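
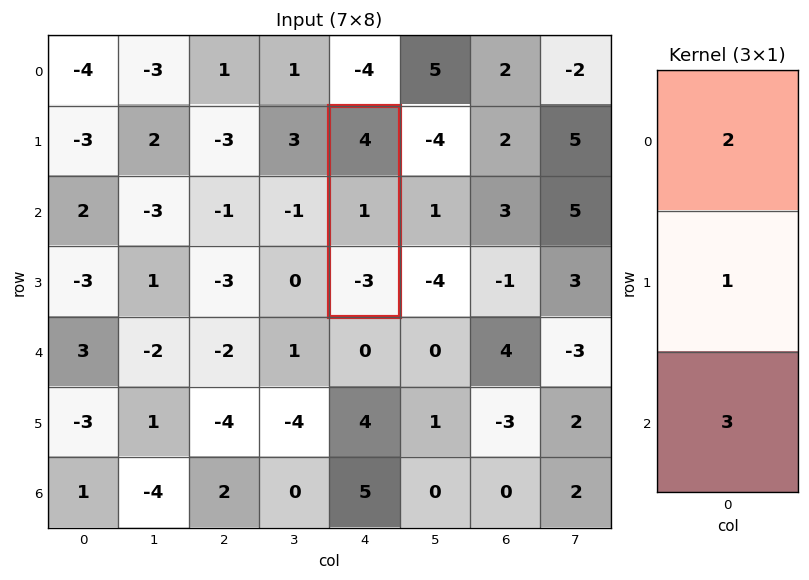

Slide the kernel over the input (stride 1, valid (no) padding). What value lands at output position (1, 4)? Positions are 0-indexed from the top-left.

The receptive field on the input at this output position is [4 / 1 / -3]. Elementwise product with the kernel and sum: 4·2 + 1·1 + -3·3.

0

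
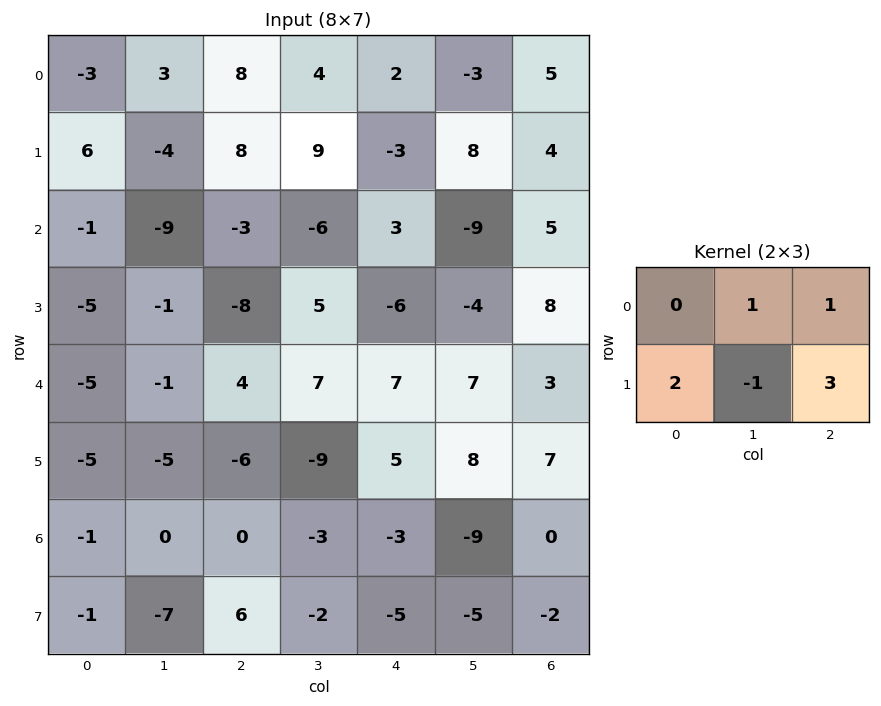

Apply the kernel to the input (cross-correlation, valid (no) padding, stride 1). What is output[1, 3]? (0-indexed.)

The receptive field on the input at this output position is [9 -3 8 / -6 3 -9]. Elementwise product with the kernel and sum: -3·1 + 8·1 + -6·2 + 3·-1 + -9·3.

-37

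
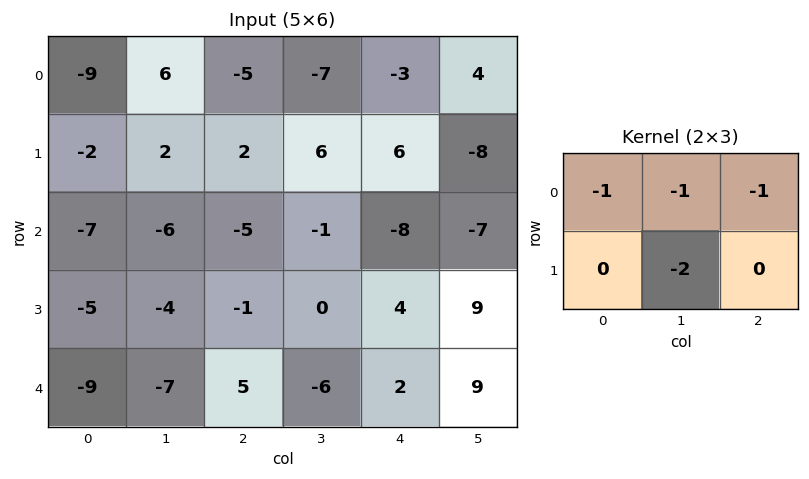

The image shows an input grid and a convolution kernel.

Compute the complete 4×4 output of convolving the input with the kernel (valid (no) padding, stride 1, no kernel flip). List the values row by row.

Output[0,0]: The receptive field on the input at this output position is [-9 6 -5 / -2 2 2]. Elementwise product with the kernel and sum: -9·-1 + 6·-1 + -5·-1 + 2·-2.
Output[0,1]: The receptive field on the input at this output position is [6 -5 -7 / 2 2 6]. Elementwise product with the kernel and sum: 6·-1 + -5·-1 + -7·-1 + 2·-2.

4 2 3 -6
10 0 -12 12
26 14 14 8
24 -5 9 -17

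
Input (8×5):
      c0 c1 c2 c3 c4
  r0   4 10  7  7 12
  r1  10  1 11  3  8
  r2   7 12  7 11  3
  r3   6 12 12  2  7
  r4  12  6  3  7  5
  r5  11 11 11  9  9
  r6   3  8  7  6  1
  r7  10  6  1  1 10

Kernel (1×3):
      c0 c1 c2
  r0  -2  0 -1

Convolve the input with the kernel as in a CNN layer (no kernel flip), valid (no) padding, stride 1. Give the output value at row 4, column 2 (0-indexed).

-11

The receptive field on the input at this output position is [3 7 5]. Elementwise product with the kernel and sum: 3·-2 + 5·-1.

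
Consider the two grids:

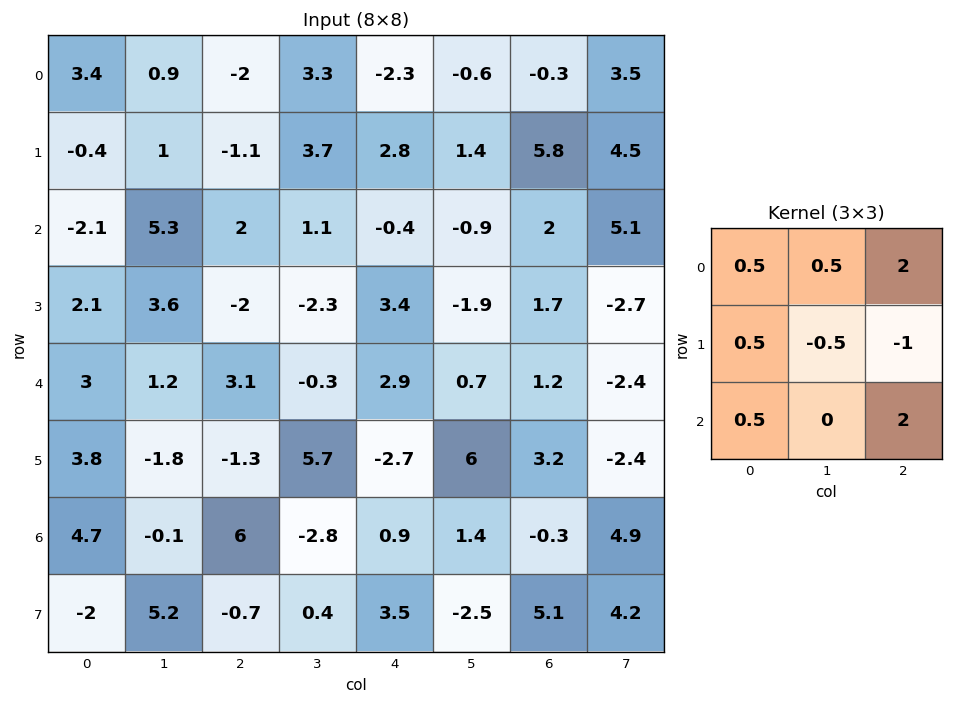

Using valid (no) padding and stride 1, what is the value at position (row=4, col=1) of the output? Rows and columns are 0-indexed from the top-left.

The receptive field on the input at this output position is [1.2 3.1 -0.3 / -1.8 -1.3 5.7 / -0.1 6 -2.8]. Elementwise product with the kernel and sum: 1.2·0.5 + 3.1·0.5 + -0.3·2 + -1.8·0.5 + -1.3·-0.5 + 5.7·-1 + -0.1·0.5 + -2.8·2.

-10.05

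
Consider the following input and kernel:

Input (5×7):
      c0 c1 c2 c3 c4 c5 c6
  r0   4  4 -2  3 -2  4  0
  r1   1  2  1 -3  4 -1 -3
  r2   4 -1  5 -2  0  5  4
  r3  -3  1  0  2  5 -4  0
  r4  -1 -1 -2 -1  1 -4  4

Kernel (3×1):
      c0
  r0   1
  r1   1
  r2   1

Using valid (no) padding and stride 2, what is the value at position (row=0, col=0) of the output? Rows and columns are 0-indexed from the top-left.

9

The receptive field on the input at this output position is [4 / 1 / 4]. Elementwise product with the kernel and sum: 4·1 + 1·1 + 4·1.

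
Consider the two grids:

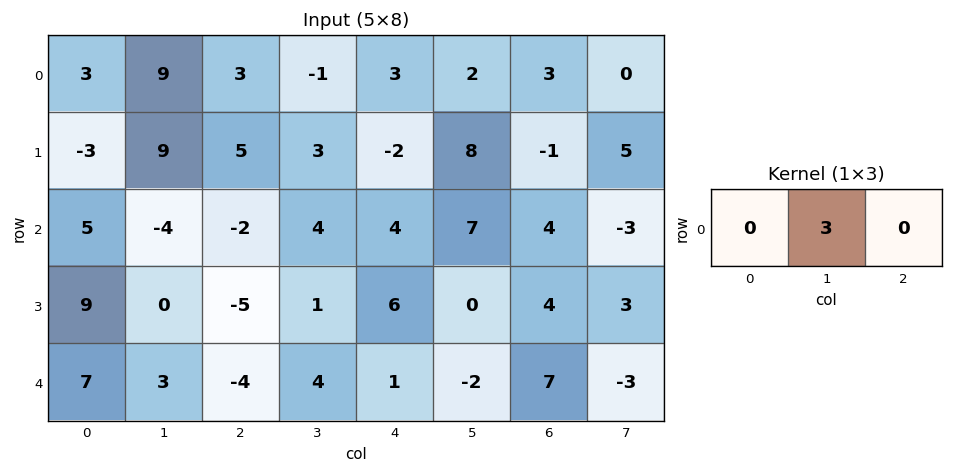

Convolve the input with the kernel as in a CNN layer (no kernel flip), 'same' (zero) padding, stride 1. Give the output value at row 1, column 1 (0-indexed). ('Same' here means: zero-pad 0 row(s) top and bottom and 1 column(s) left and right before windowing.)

The receptive field on the zero-padded input at this output position is [-3 9 5]. Elementwise product with the kernel and sum: 9·3.

27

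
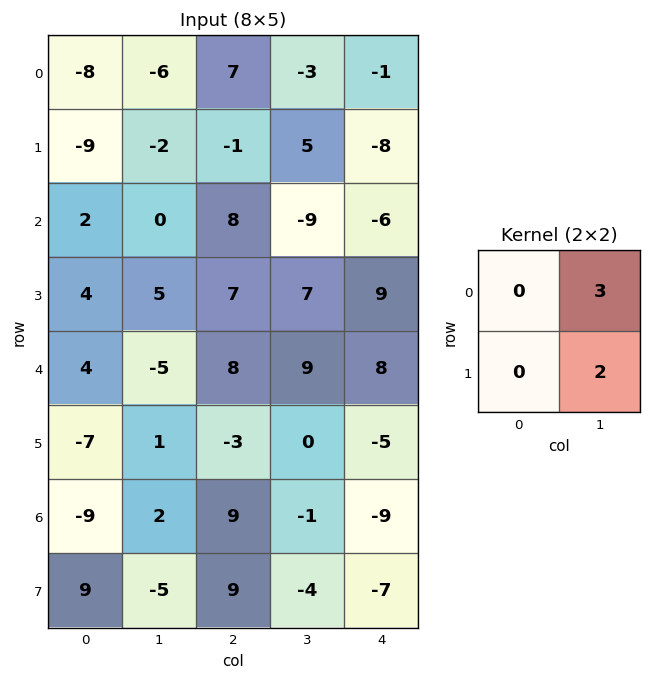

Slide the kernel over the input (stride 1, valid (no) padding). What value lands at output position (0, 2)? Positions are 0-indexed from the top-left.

The receptive field on the input at this output position is [7 -3 / -1 5]. Elementwise product with the kernel and sum: -3·3 + 5·2.

1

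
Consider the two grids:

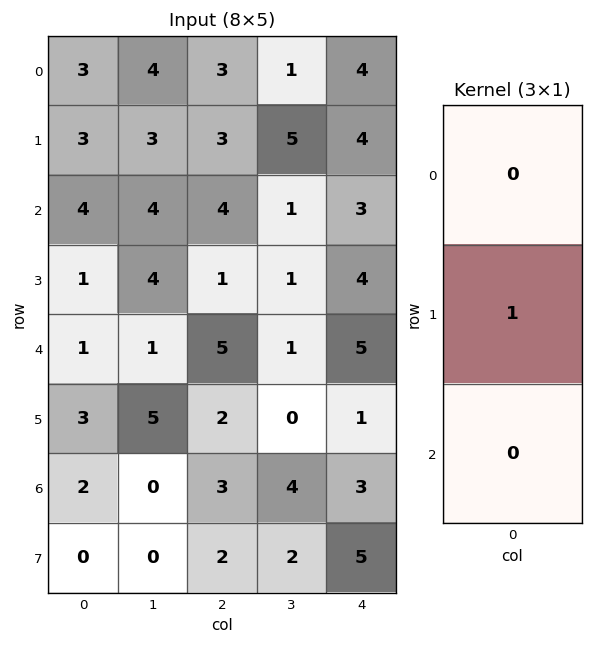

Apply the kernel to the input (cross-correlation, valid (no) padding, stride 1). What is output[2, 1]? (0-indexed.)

The receptive field on the input at this output position is [4 / 4 / 1]. Elementwise product with the kernel and sum: 4·1.

4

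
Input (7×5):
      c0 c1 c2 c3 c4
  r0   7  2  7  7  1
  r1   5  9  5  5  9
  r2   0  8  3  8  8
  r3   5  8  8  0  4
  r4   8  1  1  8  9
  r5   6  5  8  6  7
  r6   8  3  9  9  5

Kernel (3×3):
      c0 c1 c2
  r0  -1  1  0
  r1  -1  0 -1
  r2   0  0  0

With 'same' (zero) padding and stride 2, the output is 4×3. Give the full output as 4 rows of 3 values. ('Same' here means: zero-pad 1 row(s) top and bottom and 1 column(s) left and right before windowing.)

Output[0,0]: The receptive field on the zero-padded input at this output position is [0 0 0 / 0 7 2 / 0 5 9]. Elementwise product with the kernel and sum: 0·-1 + 0·1 + 0·-1 + 2·-1.
Output[0,1]: The receptive field on the zero-padded input at this output position is [0 0 0 / 2 7 7 / 9 5 5]. Elementwise product with the kernel and sum: 0·-1 + 0·1 + 2·-1 + 7·-1.

-2 -9 -7
-3 -20 -4
4 -9 -4
3 -9 -8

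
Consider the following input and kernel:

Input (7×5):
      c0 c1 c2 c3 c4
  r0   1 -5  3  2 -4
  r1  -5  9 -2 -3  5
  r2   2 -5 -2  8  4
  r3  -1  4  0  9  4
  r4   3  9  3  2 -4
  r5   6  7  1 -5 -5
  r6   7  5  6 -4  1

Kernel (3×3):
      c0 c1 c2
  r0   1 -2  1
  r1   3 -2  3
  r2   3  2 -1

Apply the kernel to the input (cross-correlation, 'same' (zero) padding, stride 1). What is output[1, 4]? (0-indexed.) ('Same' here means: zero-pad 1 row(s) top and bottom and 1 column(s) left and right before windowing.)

The receptive field on the zero-padded input at this output position is [2 -4 0 / -3 5 0 / 8 4 0]. Elementwise product with the kernel and sum: 2·1 + -4·-2 + 0·1 + -3·3 + 5·-2 + 0·3 + 8·3 + 4·2 + 0·-1.

23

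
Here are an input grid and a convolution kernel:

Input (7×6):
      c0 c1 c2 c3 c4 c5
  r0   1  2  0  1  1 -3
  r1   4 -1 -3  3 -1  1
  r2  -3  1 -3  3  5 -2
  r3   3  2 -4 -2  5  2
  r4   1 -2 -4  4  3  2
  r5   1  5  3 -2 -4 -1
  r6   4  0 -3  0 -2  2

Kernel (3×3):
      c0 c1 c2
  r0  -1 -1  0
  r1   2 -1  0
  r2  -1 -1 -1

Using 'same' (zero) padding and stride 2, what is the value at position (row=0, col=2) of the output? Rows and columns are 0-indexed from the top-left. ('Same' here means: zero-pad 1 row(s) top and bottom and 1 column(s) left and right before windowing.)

The receptive field on the zero-padded input at this output position is [0 0 0 / 1 1 -3 / 3 -1 1]. Elementwise product with the kernel and sum: 0·-1 + 0·-1 + 1·2 + 1·-1 + 3·-1 + -1·-1 + 1·-1.

-2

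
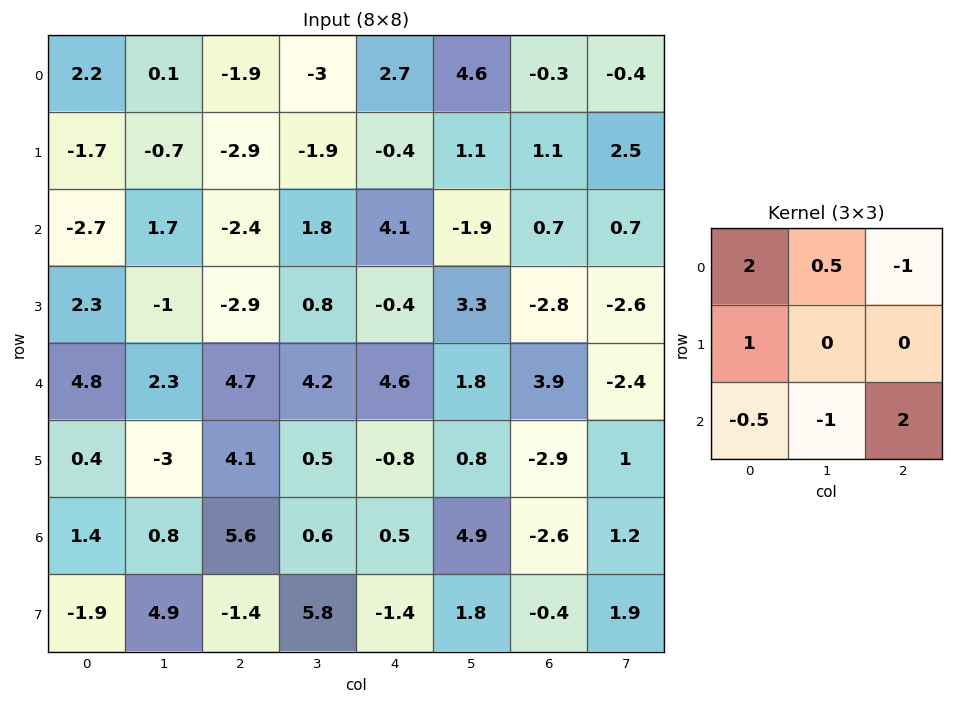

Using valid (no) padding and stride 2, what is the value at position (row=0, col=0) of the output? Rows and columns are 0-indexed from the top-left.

-0.5

The receptive field on the input at this output position is [2.2 0.1 -1.9 / -1.7 -0.7 -2.9 / -2.7 1.7 -2.4]. Elementwise product with the kernel and sum: 2.2·2 + 0.1·0.5 + -1.9·-1 + -1.7·1 + -2.7·-0.5 + 1.7·-1 + -2.4·2.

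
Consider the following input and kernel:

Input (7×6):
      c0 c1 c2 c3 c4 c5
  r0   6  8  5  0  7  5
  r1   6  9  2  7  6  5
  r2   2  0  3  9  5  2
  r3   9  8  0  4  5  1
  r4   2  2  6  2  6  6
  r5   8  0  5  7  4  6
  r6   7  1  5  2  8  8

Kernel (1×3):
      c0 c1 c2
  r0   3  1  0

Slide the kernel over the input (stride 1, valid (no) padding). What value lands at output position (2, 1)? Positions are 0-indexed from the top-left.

3

The receptive field on the input at this output position is [0 3 9]. Elementwise product with the kernel and sum: 0·3 + 3·1.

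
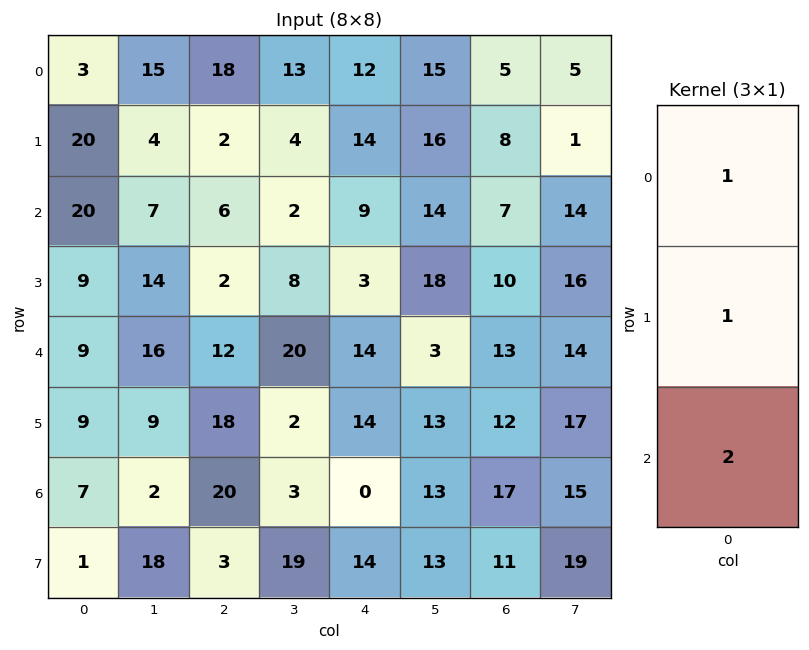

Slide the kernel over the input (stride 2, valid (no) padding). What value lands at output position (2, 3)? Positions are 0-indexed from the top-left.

The receptive field on the input at this output position is [13 / 12 / 17]. Elementwise product with the kernel and sum: 13·1 + 12·1 + 17·2.

59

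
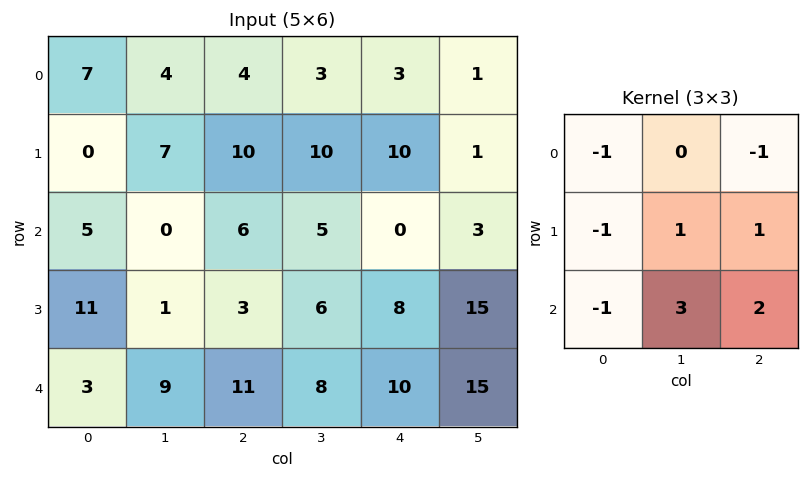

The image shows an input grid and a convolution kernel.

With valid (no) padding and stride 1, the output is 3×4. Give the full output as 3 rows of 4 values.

13 34 12 -2
-11 14 10 35
28 43 38 61

Output[0,0]: The receptive field on the input at this output position is [7 4 4 / 0 7 10 / 5 0 6]. Elementwise product with the kernel and sum: 7·-1 + 4·-1 + 0·-1 + 7·1 + 10·1 + 5·-1 + 0·3 + 6·2.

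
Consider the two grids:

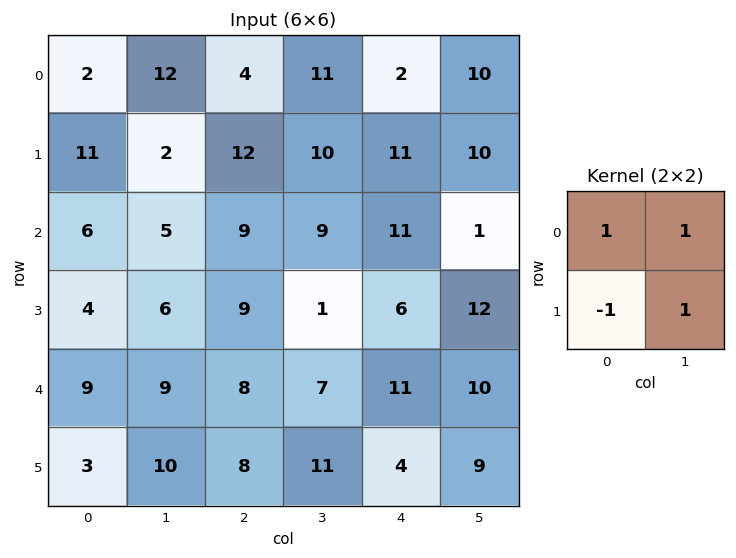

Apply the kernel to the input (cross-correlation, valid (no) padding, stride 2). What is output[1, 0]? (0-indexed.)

13

The receptive field on the input at this output position is [6 5 / 4 6]. Elementwise product with the kernel and sum: 6·1 + 5·1 + 4·-1 + 6·1.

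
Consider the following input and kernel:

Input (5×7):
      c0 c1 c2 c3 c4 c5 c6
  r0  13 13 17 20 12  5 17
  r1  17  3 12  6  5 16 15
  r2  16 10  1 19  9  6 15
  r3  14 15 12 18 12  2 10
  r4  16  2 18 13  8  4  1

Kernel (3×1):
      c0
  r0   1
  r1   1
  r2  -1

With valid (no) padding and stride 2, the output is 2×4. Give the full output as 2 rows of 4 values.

Output[0,0]: The receptive field on the input at this output position is [13 / 17 / 16]. Elementwise product with the kernel and sum: 13·1 + 17·1 + 16·-1.
Output[0,1]: The receptive field on the input at this output position is [17 / 12 / 1]. Elementwise product with the kernel and sum: 17·1 + 12·1 + 1·-1.

14 28 8 17
14 -5 13 24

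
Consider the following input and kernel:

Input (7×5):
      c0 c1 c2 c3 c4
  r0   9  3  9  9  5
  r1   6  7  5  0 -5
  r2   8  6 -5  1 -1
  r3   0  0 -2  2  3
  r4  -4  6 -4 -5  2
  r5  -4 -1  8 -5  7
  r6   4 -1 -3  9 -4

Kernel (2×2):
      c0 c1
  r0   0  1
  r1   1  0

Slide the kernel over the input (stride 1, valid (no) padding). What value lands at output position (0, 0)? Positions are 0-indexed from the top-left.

The receptive field on the input at this output position is [9 3 / 6 7]. Elementwise product with the kernel and sum: 3·1 + 6·1.

9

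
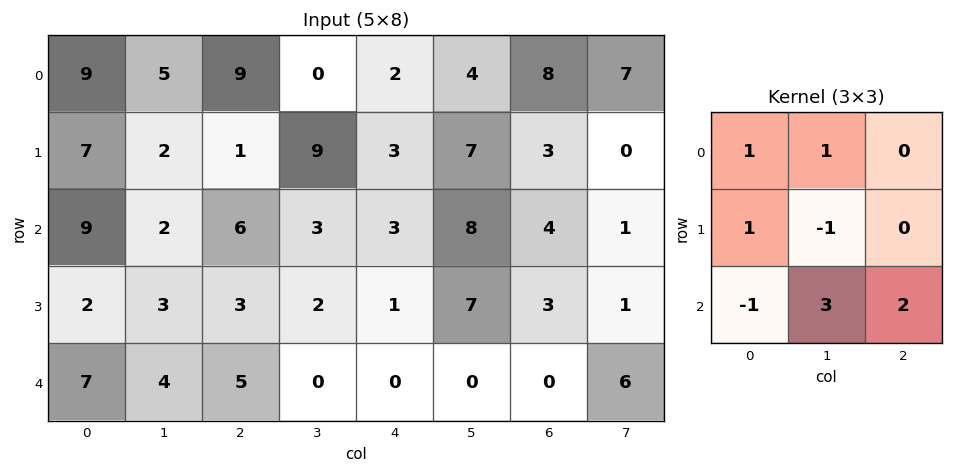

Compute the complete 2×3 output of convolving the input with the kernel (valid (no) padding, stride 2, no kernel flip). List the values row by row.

Output[0,0]: The receptive field on the input at this output position is [9 5 9 / 7 2 1 / 9 2 6]. Elementwise product with the kernel and sum: 9·1 + 5·1 + 7·1 + 2·-1 + 9·-1 + 2·3 + 6·2.
Output[0,1]: The receptive field on the input at this output position is [9 0 2 / 1 9 3 / 6 3 3]. Elementwise product with the kernel and sum: 9·1 + 0·1 + 1·1 + 9·-1 + 6·-1 + 3·3 + 3·2.

28 10 31
25 5 5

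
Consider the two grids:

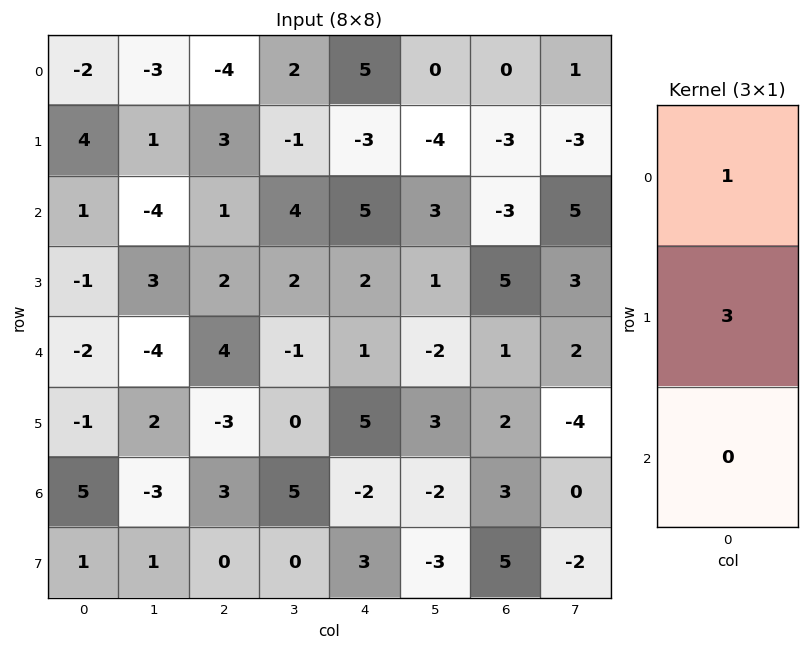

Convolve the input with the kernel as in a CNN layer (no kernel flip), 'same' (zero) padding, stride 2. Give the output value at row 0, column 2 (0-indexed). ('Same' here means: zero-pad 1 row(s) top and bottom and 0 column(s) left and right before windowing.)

The receptive field on the zero-padded input at this output position is [0 / 5 / -3]. Elementwise product with the kernel and sum: 0·1 + 5·3.

15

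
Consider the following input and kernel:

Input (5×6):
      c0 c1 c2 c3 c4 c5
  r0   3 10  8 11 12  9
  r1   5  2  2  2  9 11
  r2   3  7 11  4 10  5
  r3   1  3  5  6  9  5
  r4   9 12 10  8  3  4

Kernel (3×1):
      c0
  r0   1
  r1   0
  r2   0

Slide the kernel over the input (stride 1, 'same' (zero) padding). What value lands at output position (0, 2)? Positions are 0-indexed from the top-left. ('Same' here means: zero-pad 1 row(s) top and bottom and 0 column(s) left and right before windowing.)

The receptive field on the zero-padded input at this output position is [0 / 8 / 2]. Elementwise product with the kernel and sum: 0·1.

0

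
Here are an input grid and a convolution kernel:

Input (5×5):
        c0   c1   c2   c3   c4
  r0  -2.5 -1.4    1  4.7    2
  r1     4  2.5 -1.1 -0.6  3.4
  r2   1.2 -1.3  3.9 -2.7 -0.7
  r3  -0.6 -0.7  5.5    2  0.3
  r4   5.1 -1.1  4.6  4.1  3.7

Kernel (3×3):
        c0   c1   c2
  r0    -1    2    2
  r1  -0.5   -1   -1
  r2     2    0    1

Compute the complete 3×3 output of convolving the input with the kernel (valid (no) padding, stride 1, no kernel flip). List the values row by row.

Output[0,0]: The receptive field on the input at this output position is [-2.5 -1.4 1 / 4 2.5 -1.1 / 1.2 -1.3 3.9]. Elementwise product with the kernel and sum: -2.5·-1 + -1.4·2 + 1·2 + 4·-0.5 + 2.5·-1 + -1.1·-1 + 1.2·2 + 3.9·1.
Output[0,1]: The receptive field on the input at this output position is [-1.4 1 4.7 / 2.5 -1.1 -0.6 / -1.3 3.9 -2.7]. Elementwise product with the kernel and sum: -1.4·-1 + 1·2 + 4.7·2 + 2.5·-0.5 + -1.1·-1 + -0.6·-1 + -1.3·2 + -2.7·1.

4.6 7.95 17.25
-0.1 -5.85 19.45
14.3 -1.55 -2.85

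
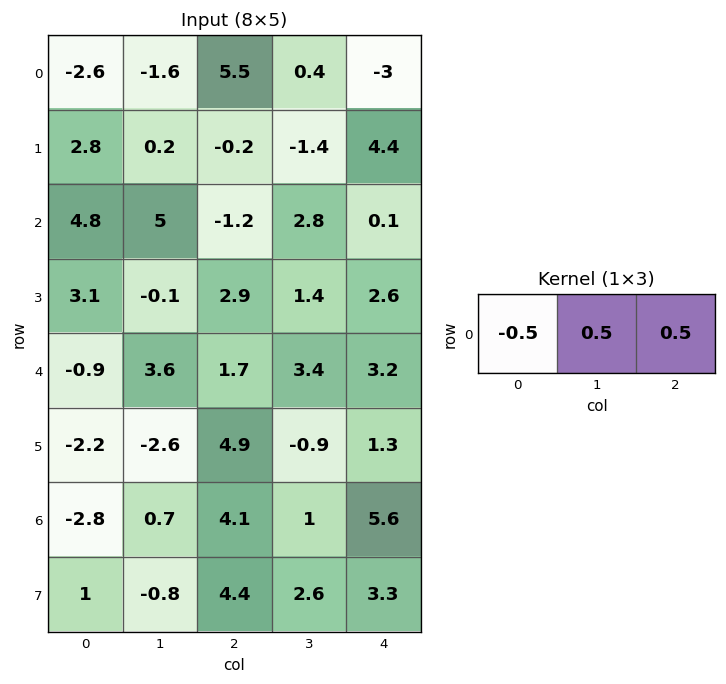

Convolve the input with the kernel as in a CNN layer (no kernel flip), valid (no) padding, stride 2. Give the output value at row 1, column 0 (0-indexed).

-0.5

The receptive field on the input at this output position is [4.8 5 -1.2]. Elementwise product with the kernel and sum: 4.8·-0.5 + 5·0.5 + -1.2·0.5.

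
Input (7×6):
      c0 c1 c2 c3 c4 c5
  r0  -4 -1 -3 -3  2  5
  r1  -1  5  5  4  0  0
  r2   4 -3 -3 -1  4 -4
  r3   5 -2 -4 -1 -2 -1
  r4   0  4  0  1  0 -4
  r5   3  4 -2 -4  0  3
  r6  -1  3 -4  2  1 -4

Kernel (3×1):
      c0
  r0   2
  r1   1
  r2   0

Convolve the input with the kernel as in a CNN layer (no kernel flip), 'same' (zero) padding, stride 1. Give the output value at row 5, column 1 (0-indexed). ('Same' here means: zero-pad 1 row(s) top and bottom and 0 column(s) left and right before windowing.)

The receptive field on the zero-padded input at this output position is [4 / 4 / 3]. Elementwise product with the kernel and sum: 4·2 + 4·1.

12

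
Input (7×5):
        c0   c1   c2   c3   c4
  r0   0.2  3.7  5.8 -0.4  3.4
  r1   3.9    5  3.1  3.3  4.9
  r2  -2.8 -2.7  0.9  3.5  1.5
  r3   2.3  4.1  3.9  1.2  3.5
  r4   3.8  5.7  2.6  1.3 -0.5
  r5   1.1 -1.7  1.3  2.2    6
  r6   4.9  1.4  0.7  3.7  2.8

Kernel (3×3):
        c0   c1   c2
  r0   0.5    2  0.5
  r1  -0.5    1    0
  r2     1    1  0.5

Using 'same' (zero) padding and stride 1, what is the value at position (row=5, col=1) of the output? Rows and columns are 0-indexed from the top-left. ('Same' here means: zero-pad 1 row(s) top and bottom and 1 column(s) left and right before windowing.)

The receptive field on the zero-padded input at this output position is [3.8 5.7 2.6 / 1.1 -1.7 1.3 / 4.9 1.4 0.7]. Elementwise product with the kernel and sum: 3.8·0.5 + 5.7·2 + 2.6·0.5 + 1.1·-0.5 + -1.7·1 + 4.9·1 + 1.4·1 + 0.7·0.5.

19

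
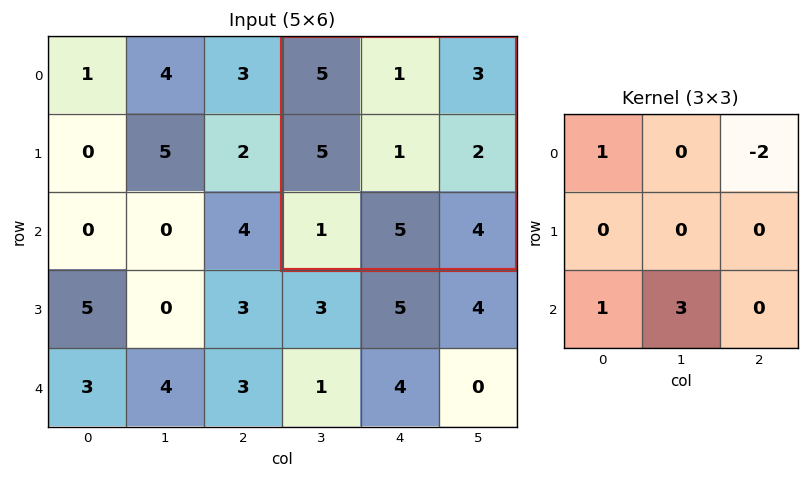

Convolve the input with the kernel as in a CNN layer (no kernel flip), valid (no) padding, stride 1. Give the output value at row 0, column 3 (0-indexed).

The receptive field on the input at this output position is [5 1 3 / 5 1 2 / 1 5 4]. Elementwise product with the kernel and sum: 5·1 + 3·-2 + 1·1 + 5·3.

15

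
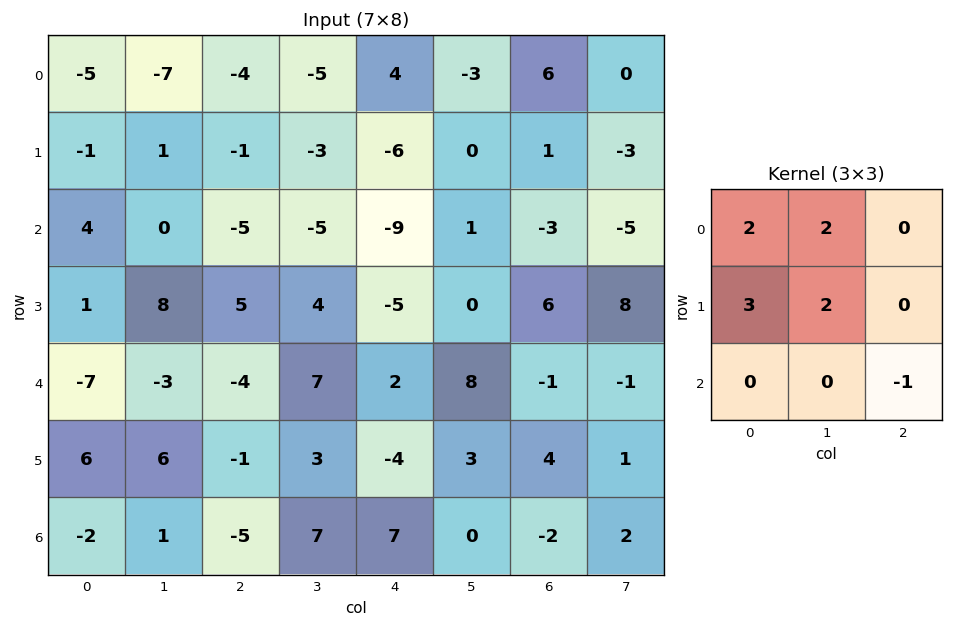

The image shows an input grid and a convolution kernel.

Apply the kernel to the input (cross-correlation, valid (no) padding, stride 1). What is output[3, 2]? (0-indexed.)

The receptive field on the input at this output position is [5 4 -5 / -4 7 2 / -1 3 -4]. Elementwise product with the kernel and sum: 5·2 + 4·2 + -4·3 + 7·2 + -4·-1.

24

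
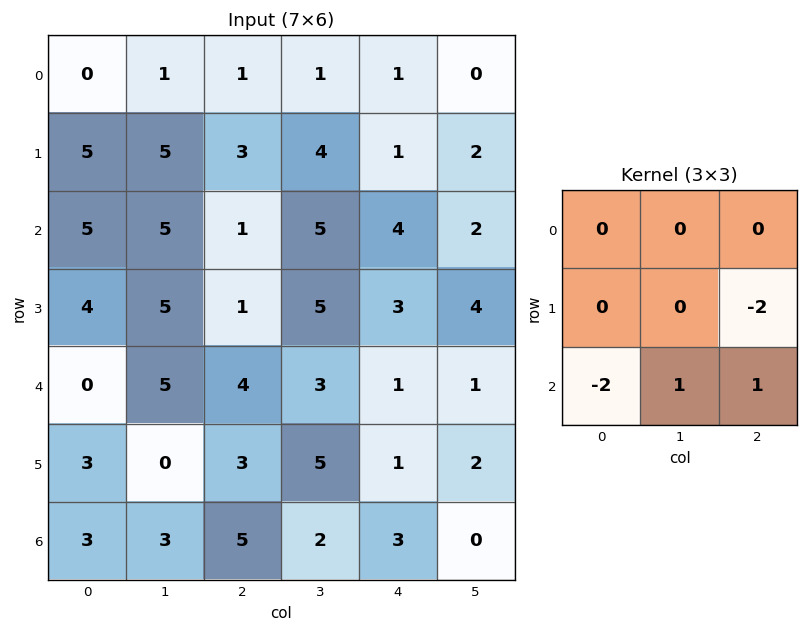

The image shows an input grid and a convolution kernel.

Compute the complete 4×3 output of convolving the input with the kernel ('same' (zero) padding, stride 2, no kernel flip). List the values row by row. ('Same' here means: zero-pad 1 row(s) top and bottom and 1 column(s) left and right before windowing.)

Output[0,0]: The receptive field on the zero-padded input at this output position is [0 0 0 / 0 0 1 / 0 5 5]. Elementwise product with the kernel and sum: 1·-2 + 0·-2 + 5·1 + 5·1.

8 -5 -5
-1 -14 -7
-7 2 -9
-6 -4 0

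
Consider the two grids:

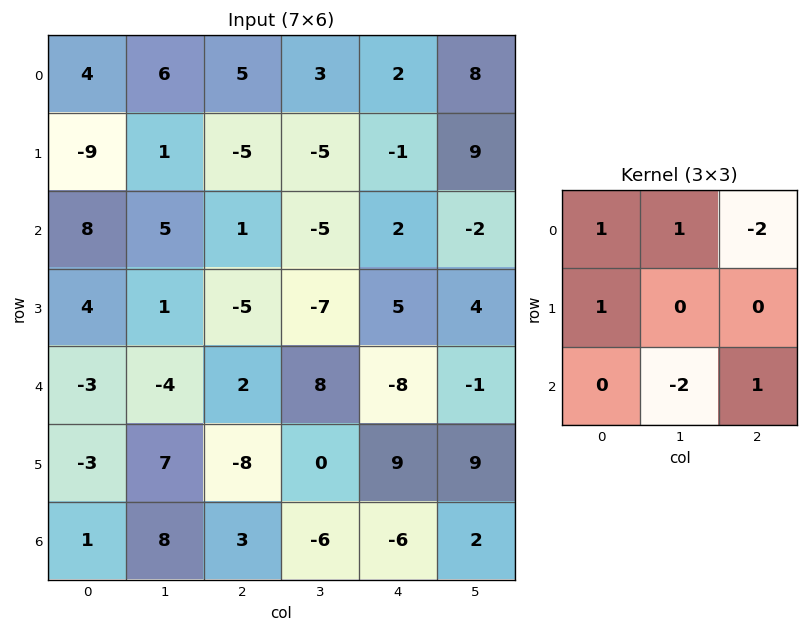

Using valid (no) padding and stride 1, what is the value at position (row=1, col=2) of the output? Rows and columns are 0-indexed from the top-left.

12

The receptive field on the input at this output position is [-5 -5 -1 / 1 -5 2 / -5 -7 5]. Elementwise product with the kernel and sum: -5·1 + -5·1 + -1·-2 + 1·1 + -7·-2 + 5·1.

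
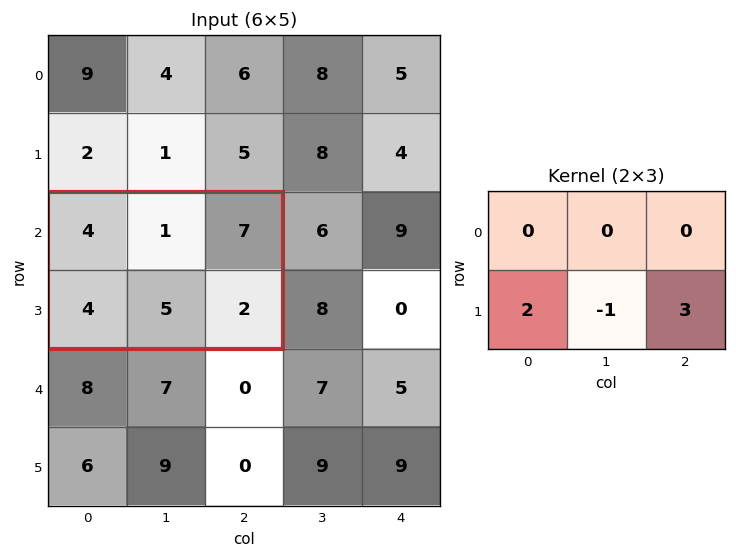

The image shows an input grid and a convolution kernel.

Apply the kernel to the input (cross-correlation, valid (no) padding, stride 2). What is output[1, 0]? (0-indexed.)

9

The receptive field on the input at this output position is [4 1 7 / 4 5 2]. Elementwise product with the kernel and sum: 4·2 + 5·-1 + 2·3.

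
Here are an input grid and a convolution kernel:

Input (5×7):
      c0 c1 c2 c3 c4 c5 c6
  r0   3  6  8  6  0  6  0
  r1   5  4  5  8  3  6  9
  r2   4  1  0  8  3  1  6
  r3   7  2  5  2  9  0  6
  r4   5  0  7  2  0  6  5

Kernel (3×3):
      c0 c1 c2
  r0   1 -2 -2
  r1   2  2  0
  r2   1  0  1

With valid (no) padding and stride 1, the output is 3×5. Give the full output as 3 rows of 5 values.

Output[0,0]: The receptive field on the input at this output position is [3 6 8 / 5 4 5 / 4 1 0]. Elementwise product with the kernel and sum: 3·1 + 6·-2 + 8·-2 + 5·2 + 4·2 + 4·1 + 0·1.

-3 5 25 25 15
9 -16 13 14 -4
32 1 -1 30 12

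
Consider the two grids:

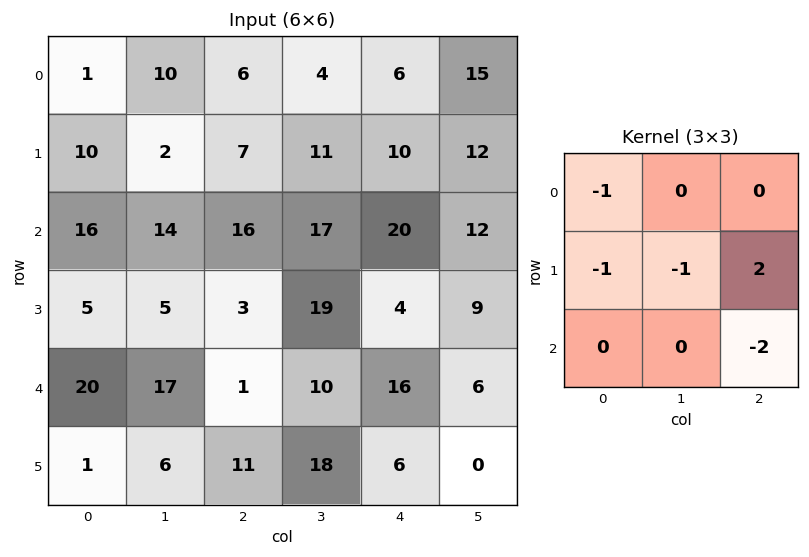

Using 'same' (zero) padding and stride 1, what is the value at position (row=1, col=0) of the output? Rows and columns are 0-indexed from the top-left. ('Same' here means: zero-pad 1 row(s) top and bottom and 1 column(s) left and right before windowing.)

-34

The receptive field on the zero-padded input at this output position is [0 1 10 / 0 10 2 / 0 16 14]. Elementwise product with the kernel and sum: 0·-1 + 0·-1 + 10·-1 + 2·2 + 14·-2.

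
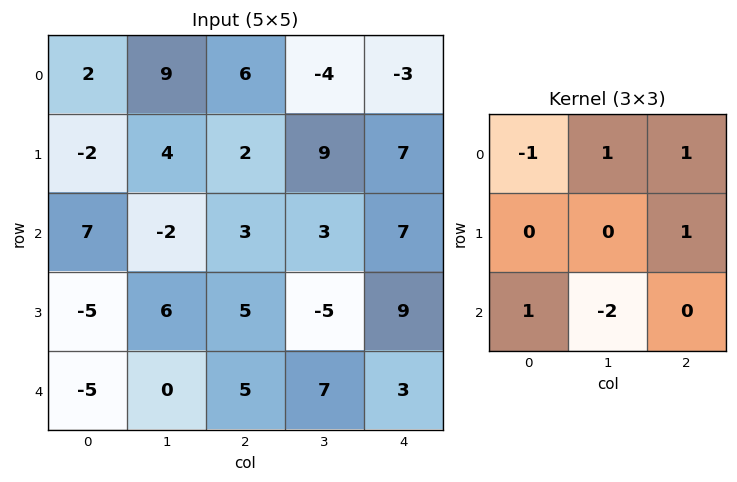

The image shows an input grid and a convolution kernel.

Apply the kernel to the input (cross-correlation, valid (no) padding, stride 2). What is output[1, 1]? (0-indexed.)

7

The receptive field on the input at this output position is [3 3 7 / 5 -5 9 / 5 7 3]. Elementwise product with the kernel and sum: 3·-1 + 3·1 + 7·1 + 9·1 + 5·1 + 7·-2.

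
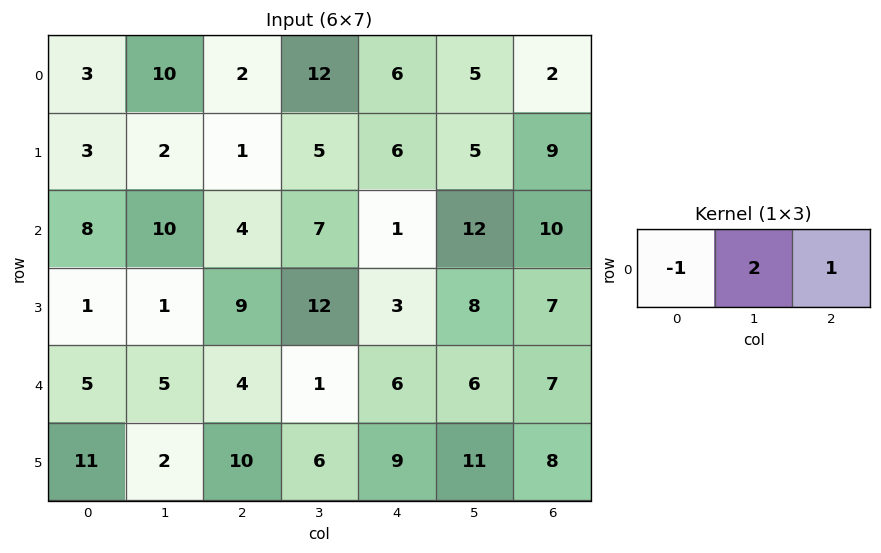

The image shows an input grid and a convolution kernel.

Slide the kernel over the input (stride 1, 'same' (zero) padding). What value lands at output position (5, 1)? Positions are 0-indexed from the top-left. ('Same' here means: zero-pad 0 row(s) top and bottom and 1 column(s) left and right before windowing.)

The receptive field on the zero-padded input at this output position is [11 2 10]. Elementwise product with the kernel and sum: 11·-1 + 2·2 + 10·1.

3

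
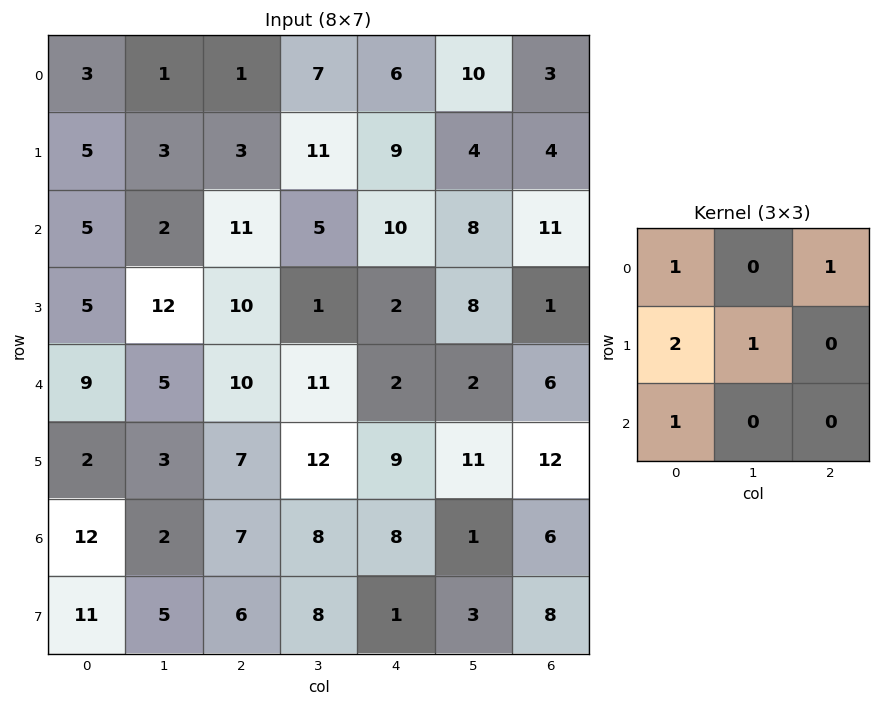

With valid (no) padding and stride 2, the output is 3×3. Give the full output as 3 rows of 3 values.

Output[0,0]: The receptive field on the input at this output position is [3 1 1 / 5 3 3 / 5 2 11]. Elementwise product with the kernel and sum: 3·1 + 1·1 + 5·2 + 3·1 + 5·1.

22 35 41
47 52 35
38 45 45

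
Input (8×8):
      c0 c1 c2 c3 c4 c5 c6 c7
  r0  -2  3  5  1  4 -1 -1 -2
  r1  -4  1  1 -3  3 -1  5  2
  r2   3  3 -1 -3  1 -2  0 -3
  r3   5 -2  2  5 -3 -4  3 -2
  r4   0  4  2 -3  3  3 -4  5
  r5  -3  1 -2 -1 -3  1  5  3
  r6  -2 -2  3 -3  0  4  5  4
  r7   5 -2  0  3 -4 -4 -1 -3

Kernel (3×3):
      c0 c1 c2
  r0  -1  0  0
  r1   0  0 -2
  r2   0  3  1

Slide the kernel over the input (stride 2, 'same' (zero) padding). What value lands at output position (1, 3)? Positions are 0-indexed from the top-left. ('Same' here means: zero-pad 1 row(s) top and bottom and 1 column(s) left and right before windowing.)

14

The receptive field on the zero-padded input at this output position is [-1 5 2 / -2 0 -3 / -4 3 -2]. Elementwise product with the kernel and sum: -1·-1 + -3·-2 + 3·3 + -2·1.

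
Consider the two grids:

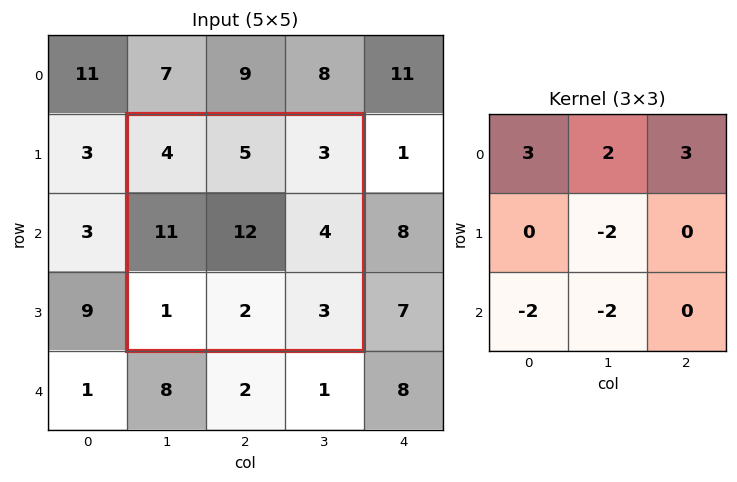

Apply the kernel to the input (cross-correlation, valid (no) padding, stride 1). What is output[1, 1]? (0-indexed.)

The receptive field on the input at this output position is [4 5 3 / 11 12 4 / 1 2 3]. Elementwise product with the kernel and sum: 4·3 + 5·2 + 3·3 + 12·-2 + 1·-2 + 2·-2.

1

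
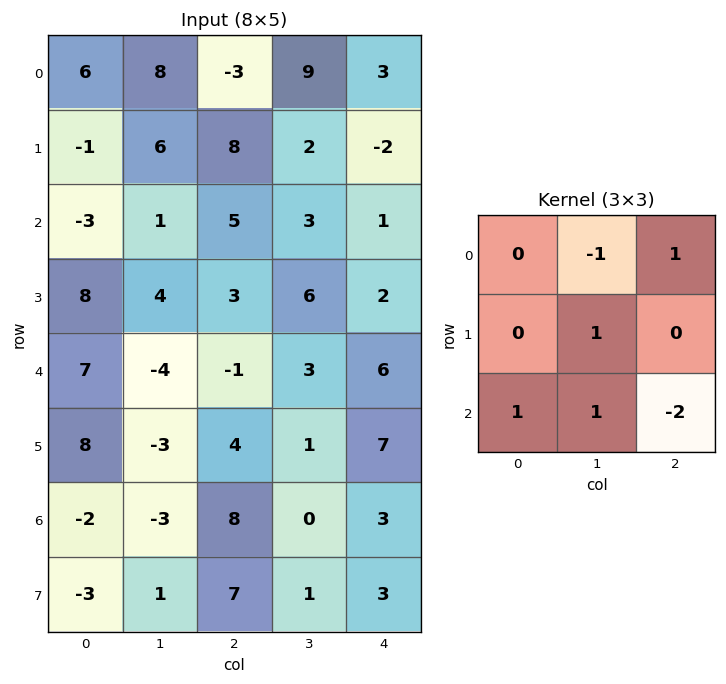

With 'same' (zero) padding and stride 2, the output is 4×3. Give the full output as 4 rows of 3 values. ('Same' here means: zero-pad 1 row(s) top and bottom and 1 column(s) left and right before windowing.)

-7 7 3
4 -6 11
17 1 12
-18 11 0

Output[0,0]: The receptive field on the zero-padded input at this output position is [0 0 0 / 0 6 8 / 0 -1 6]. Elementwise product with the kernel and sum: 0·-1 + 0·1 + 6·1 + 0·1 + -1·1 + 6·-2.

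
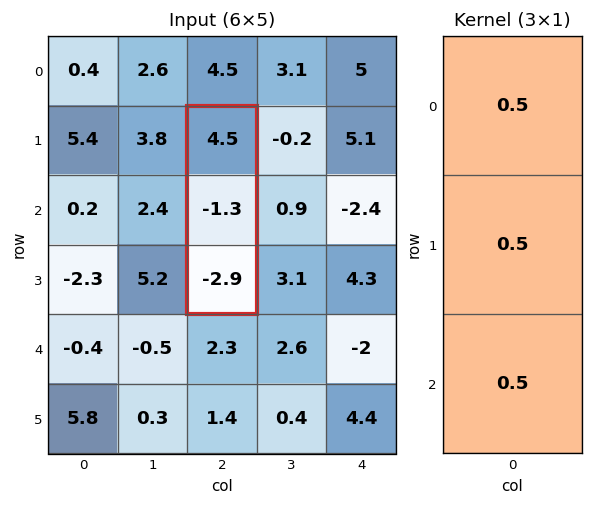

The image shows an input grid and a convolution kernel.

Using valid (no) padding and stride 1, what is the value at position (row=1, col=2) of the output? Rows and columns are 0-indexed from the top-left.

0.15

The receptive field on the input at this output position is [4.5 / -1.3 / -2.9]. Elementwise product with the kernel and sum: 4.5·0.5 + -1.3·0.5 + -2.9·0.5.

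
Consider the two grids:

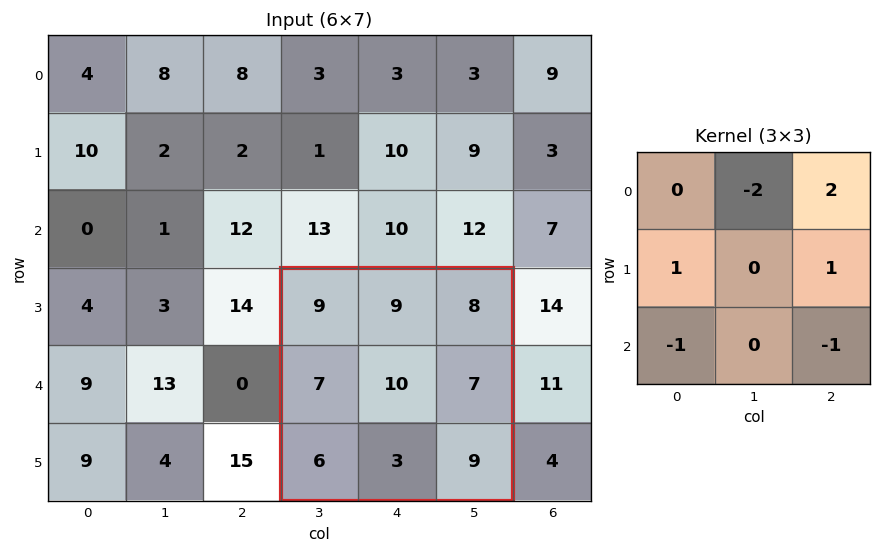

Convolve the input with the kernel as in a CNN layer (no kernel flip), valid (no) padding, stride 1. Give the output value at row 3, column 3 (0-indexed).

The receptive field on the input at this output position is [9 9 8 / 7 10 7 / 6 3 9]. Elementwise product with the kernel and sum: 9·-2 + 8·2 + 7·1 + 7·1 + 6·-1 + 9·-1.

-3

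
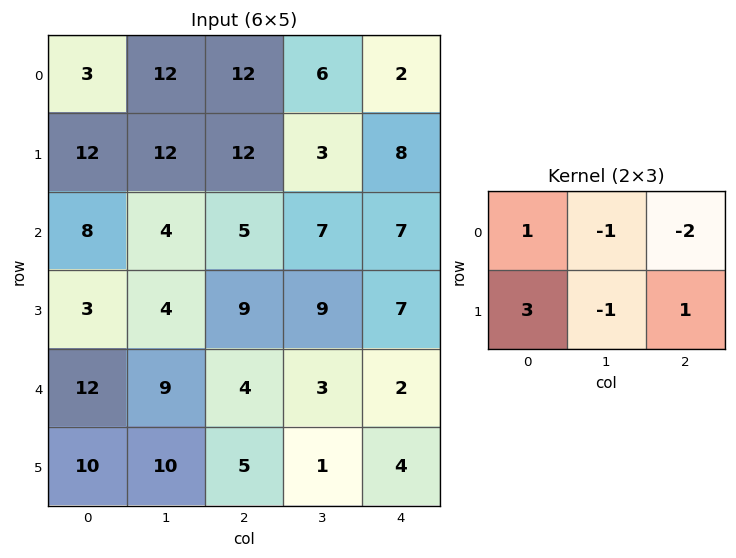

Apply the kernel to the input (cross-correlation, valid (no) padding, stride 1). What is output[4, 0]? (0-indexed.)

The receptive field on the input at this output position is [12 9 4 / 10 10 5]. Elementwise product with the kernel and sum: 12·1 + 9·-1 + 4·-2 + 10·3 + 10·-1 + 5·1.

20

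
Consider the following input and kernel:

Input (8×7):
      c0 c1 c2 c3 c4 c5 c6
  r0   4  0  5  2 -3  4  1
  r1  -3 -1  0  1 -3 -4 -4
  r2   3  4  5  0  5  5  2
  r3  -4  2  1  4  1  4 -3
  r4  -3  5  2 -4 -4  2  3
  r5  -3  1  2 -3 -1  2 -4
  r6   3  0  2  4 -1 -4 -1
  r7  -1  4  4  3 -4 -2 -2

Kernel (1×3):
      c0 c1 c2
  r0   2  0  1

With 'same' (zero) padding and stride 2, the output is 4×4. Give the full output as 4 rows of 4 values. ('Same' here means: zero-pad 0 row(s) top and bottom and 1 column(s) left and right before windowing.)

Output[0,0]: The receptive field on the zero-padded input at this output position is [0 4 0]. Elementwise product with the kernel and sum: 0·2 + 0·1.
Output[0,1]: The receptive field on the zero-padded input at this output position is [0 5 2]. Elementwise product with the kernel and sum: 0·2 + 2·1.

0 2 8 8
4 8 5 10
5 6 -6 4
0 4 4 -8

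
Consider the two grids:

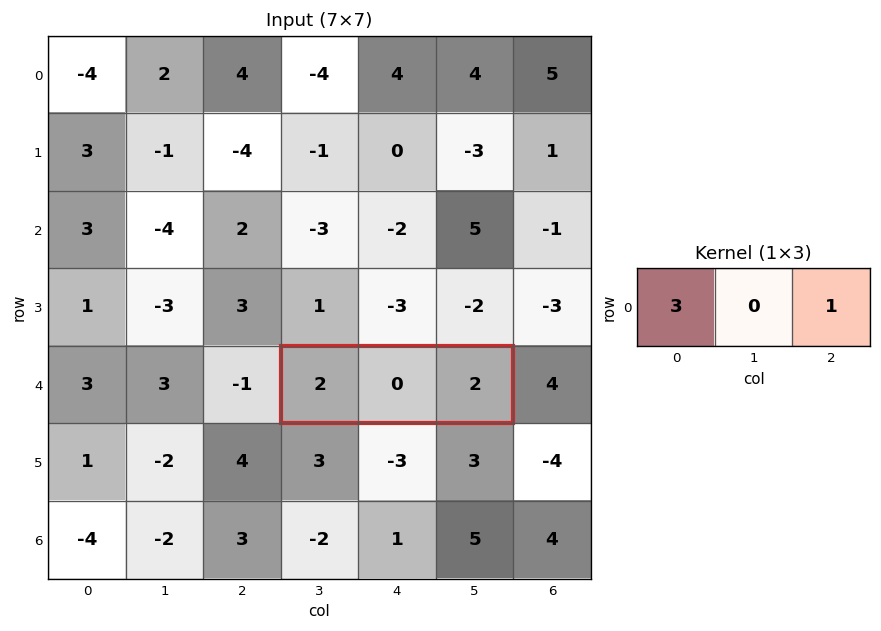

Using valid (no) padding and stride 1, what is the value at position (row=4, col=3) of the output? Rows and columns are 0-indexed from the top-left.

8

The receptive field on the input at this output position is [2 0 2]. Elementwise product with the kernel and sum: 2·3 + 2·1.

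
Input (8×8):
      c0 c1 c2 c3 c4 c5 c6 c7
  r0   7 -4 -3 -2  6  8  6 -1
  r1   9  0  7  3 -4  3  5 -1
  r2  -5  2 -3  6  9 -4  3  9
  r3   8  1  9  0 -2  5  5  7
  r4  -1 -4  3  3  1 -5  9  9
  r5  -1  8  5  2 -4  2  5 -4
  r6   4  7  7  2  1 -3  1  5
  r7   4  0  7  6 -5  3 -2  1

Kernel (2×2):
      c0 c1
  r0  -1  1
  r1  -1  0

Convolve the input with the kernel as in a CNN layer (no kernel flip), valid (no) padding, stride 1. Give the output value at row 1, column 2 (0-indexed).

The receptive field on the input at this output position is [7 3 / -3 6]. Elementwise product with the kernel and sum: 7·-1 + 3·1 + -3·-1.

-1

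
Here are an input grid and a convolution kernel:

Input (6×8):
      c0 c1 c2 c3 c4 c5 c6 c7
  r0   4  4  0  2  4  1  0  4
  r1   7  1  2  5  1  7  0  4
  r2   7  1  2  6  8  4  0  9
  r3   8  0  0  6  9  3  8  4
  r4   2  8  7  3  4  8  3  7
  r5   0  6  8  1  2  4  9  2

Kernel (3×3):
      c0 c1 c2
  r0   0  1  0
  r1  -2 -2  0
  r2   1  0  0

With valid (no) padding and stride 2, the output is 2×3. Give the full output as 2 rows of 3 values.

-5 -10 -7
-13 1 -16

Output[0,0]: The receptive field on the input at this output position is [4 4 0 / 7 1 2 / 7 1 2]. Elementwise product with the kernel and sum: 4·1 + 7·-2 + 1·-2 + 7·1.
Output[0,1]: The receptive field on the input at this output position is [0 2 4 / 2 5 1 / 2 6 8]. Elementwise product with the kernel and sum: 2·1 + 2·-2 + 5·-2 + 2·1.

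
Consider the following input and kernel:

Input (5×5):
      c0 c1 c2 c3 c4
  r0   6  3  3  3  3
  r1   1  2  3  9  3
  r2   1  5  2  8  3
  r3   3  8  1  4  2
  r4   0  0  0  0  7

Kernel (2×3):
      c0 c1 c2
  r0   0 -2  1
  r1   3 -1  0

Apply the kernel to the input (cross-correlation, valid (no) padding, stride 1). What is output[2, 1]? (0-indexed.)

The receptive field on the input at this output position is [5 2 8 / 8 1 4]. Elementwise product with the kernel and sum: 2·-2 + 8·1 + 8·3 + 1·-1.

27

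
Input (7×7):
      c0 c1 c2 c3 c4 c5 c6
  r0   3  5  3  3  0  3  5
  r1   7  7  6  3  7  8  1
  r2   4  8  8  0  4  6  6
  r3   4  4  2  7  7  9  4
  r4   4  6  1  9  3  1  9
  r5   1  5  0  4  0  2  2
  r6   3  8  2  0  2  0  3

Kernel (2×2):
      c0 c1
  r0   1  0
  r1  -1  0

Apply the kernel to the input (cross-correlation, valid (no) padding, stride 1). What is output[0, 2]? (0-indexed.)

The receptive field on the input at this output position is [3 3 / 6 3]. Elementwise product with the kernel and sum: 3·1 + 6·-1.

-3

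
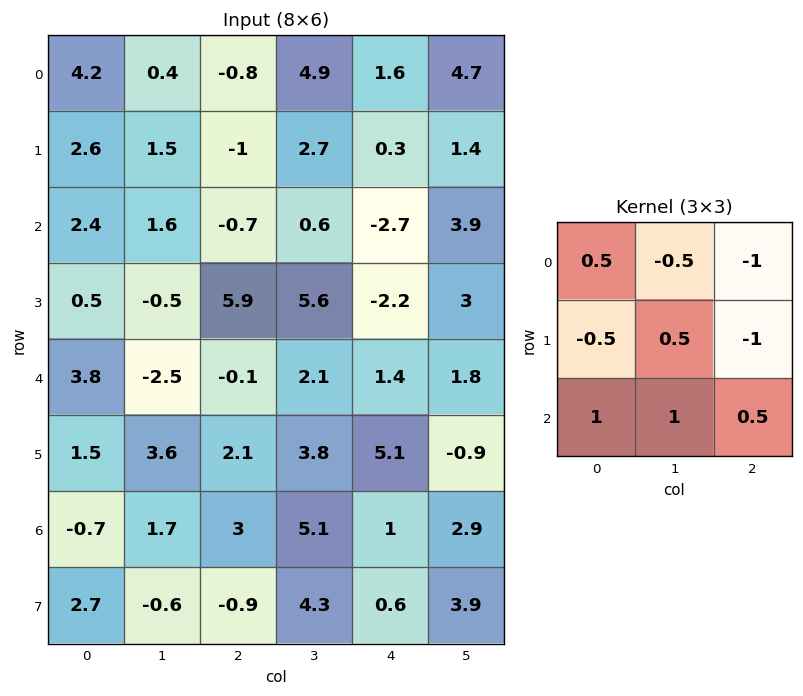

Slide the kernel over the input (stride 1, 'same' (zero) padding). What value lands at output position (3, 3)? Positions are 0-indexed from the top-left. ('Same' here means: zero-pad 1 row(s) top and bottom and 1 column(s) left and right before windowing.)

The receptive field on the zero-padded input at this output position is [-0.7 0.6 -2.7 / 5.9 5.6 -2.2 / -0.1 2.1 1.4]. Elementwise product with the kernel and sum: -0.7·0.5 + 0.6·-0.5 + -2.7·-1 + 5.9·-0.5 + 5.6·0.5 + -2.2·-1 + -0.1·1 + 2.1·1 + 1.4·0.5.

6.8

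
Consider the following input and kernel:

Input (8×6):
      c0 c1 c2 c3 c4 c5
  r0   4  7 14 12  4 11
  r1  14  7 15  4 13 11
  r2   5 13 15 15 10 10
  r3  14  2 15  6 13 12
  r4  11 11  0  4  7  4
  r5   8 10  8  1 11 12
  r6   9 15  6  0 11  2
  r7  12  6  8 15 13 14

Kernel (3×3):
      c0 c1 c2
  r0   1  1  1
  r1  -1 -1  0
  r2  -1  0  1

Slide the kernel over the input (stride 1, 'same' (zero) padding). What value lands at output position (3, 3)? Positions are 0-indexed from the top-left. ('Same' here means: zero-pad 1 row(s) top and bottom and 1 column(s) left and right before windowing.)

26

The receptive field on the zero-padded input at this output position is [15 15 10 / 15 6 13 / 0 4 7]. Elementwise product with the kernel and sum: 15·1 + 15·1 + 10·1 + 15·-1 + 6·-1 + 0·-1 + 7·1.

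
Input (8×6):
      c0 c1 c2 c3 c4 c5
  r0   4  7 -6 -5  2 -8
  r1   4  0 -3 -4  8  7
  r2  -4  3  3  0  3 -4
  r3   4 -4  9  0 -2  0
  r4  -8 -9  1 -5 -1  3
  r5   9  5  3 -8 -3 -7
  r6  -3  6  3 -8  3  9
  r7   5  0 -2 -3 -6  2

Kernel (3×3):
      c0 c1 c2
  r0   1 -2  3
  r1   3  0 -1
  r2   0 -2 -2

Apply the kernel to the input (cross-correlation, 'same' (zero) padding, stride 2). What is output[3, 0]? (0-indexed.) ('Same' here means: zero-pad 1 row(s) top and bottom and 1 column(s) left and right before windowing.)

-19

The receptive field on the zero-padded input at this output position is [0 9 5 / 0 -3 6 / 0 5 0]. Elementwise product with the kernel and sum: 0·1 + 9·-2 + 5·3 + 0·3 + 6·-1 + 5·-2 + 0·-2.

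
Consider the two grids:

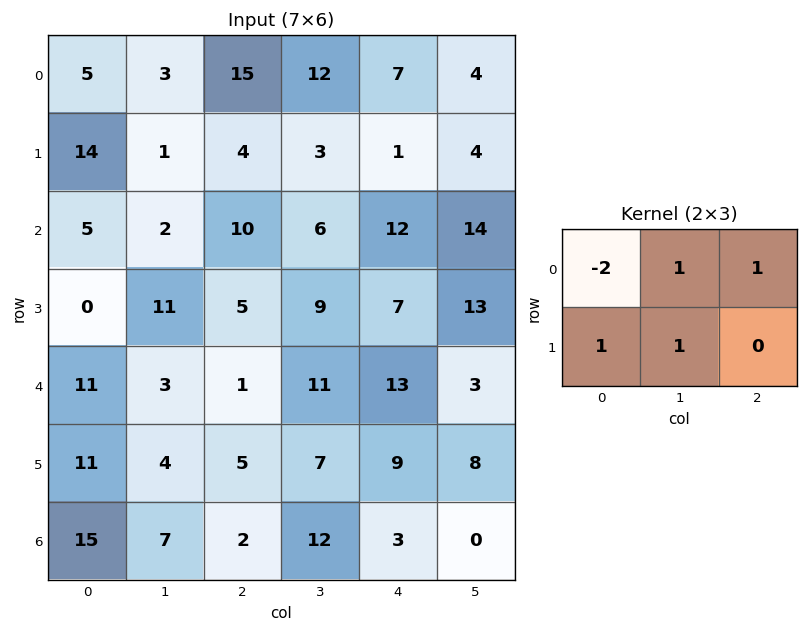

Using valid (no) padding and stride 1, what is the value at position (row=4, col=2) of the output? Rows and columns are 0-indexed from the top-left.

34

The receptive field on the input at this output position is [1 11 13 / 5 7 9]. Elementwise product with the kernel and sum: 1·-2 + 11·1 + 13·1 + 5·1 + 7·1.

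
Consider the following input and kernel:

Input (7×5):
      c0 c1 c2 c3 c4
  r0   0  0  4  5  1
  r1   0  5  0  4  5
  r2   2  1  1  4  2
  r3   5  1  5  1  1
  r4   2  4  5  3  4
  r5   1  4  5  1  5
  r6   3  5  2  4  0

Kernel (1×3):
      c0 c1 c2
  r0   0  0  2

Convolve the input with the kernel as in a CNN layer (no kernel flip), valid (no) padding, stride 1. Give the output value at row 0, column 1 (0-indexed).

The receptive field on the input at this output position is [0 4 5]. Elementwise product with the kernel and sum: 5·2.

10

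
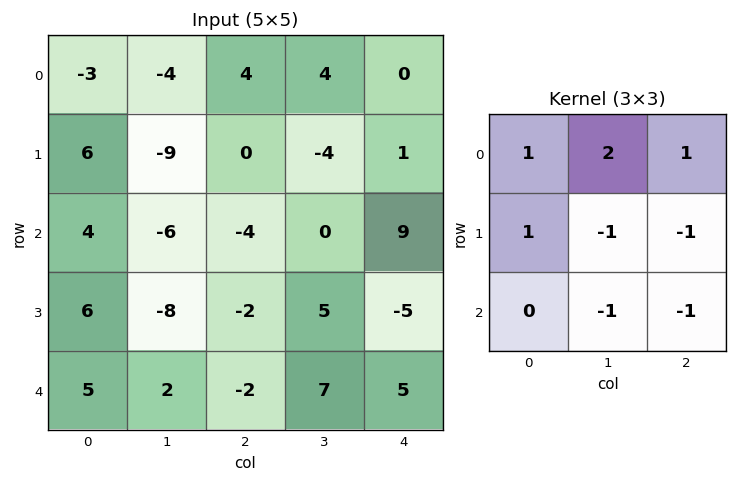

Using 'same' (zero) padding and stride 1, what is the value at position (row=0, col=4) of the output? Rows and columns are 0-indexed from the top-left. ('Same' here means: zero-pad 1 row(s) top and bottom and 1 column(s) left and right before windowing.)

The receptive field on the zero-padded input at this output position is [0 0 0 / 4 0 0 / -4 1 0]. Elementwise product with the kernel and sum: 0·1 + 0·2 + 0·1 + 4·1 + 0·-1 + 0·-1 + 1·-1 + 0·-1.

3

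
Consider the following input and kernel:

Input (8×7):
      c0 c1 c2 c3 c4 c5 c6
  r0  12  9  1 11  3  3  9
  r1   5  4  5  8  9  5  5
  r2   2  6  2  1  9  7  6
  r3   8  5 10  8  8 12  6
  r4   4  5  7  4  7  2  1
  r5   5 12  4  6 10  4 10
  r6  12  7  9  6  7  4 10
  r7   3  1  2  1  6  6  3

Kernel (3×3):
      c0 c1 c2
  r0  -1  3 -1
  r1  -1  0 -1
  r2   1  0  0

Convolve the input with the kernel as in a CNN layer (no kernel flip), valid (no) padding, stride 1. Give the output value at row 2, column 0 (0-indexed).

The receptive field on the input at this output position is [2 6 2 / 8 5 10 / 4 5 7]. Elementwise product with the kernel and sum: 2·-1 + 6·3 + 2·-1 + 8·-1 + 10·-1 + 4·1.

0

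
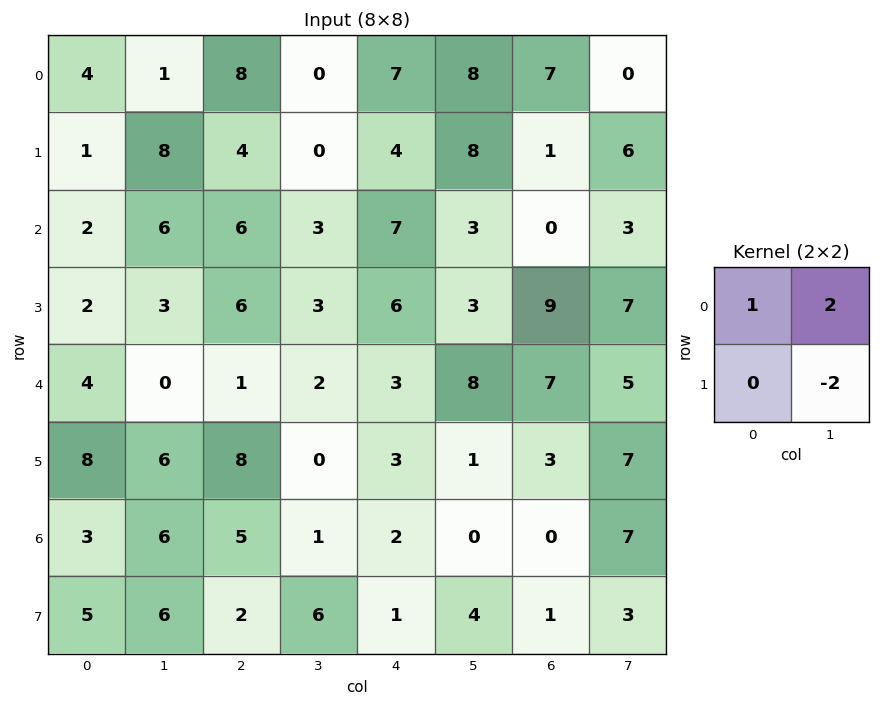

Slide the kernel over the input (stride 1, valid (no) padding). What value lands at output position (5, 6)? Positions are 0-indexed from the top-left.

3

The receptive field on the input at this output position is [3 7 / 0 7]. Elementwise product with the kernel and sum: 3·1 + 7·2 + 7·-2.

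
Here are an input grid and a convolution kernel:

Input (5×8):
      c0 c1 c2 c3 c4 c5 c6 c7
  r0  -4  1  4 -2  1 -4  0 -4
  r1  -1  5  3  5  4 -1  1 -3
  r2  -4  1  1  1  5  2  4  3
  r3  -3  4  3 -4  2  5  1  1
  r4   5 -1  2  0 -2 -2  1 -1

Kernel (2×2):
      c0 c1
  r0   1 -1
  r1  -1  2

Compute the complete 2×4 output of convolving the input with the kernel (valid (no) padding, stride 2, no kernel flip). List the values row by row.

6 13 -1 -3
6 -11 11 2

Output[0,0]: The receptive field on the input at this output position is [-4 1 / -1 5]. Elementwise product with the kernel and sum: -4·1 + 1·-1 + -1·-1 + 5·2.
Output[0,1]: The receptive field on the input at this output position is [4 -2 / 3 5]. Elementwise product with the kernel and sum: 4·1 + -2·-1 + 3·-1 + 5·2.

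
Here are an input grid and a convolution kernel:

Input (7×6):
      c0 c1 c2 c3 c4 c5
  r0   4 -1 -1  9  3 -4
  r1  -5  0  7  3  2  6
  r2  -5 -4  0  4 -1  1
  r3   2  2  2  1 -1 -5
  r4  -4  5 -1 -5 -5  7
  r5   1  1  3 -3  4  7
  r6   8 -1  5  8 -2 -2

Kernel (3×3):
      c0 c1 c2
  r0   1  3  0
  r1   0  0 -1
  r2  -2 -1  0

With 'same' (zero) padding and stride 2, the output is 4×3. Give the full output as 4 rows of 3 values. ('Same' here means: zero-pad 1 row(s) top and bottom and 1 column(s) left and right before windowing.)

Output[0,0]: The receptive field on the zero-padded input at this output position is [0 0 0 / 0 4 -1 / 0 -5 0]. Elementwise product with the kernel and sum: 0·1 + 0·3 + -1·-1 + 0·-2 + -5·-1.
Output[0,1]: The receptive field on the zero-padded input at this output position is [0 0 0 / -1 -1 9 / 0 7 3]. Elementwise product with the kernel and sum: 0·1 + 0·3 + 9·-1 + 0·-2 + 7·-1.

6 -16 -4
-13 11 7
0 8 -7
4 2 11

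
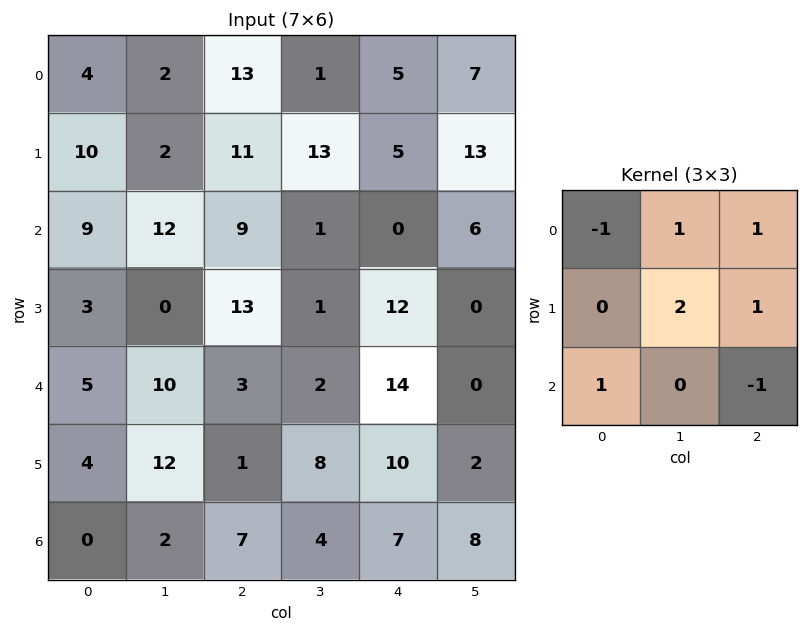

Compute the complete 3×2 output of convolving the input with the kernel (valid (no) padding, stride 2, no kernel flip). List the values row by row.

26 33
27 -5
26 39

Output[0,0]: The receptive field on the input at this output position is [4 2 13 / 10 2 11 / 9 12 9]. Elementwise product with the kernel and sum: 4·-1 + 2·1 + 13·1 + 2·2 + 11·1 + 9·1 + 9·-1.
Output[0,1]: The receptive field on the input at this output position is [13 1 5 / 11 13 5 / 9 1 0]. Elementwise product with the kernel and sum: 13·-1 + 1·1 + 5·1 + 13·2 + 5·1 + 9·1 + 0·-1.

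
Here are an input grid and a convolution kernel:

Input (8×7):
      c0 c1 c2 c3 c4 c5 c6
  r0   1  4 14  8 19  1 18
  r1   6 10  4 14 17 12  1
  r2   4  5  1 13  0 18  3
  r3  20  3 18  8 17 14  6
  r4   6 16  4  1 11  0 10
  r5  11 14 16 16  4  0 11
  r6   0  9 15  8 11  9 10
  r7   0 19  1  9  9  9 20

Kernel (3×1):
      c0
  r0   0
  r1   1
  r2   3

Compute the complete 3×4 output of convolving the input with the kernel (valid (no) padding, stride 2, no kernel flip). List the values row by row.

18 7 17 10
38 30 50 36
11 61 37 41

Output[0,0]: The receptive field on the input at this output position is [1 / 6 / 4]. Elementwise product with the kernel and sum: 6·1 + 4·3.
Output[0,1]: The receptive field on the input at this output position is [14 / 4 / 1]. Elementwise product with the kernel and sum: 4·1 + 1·3.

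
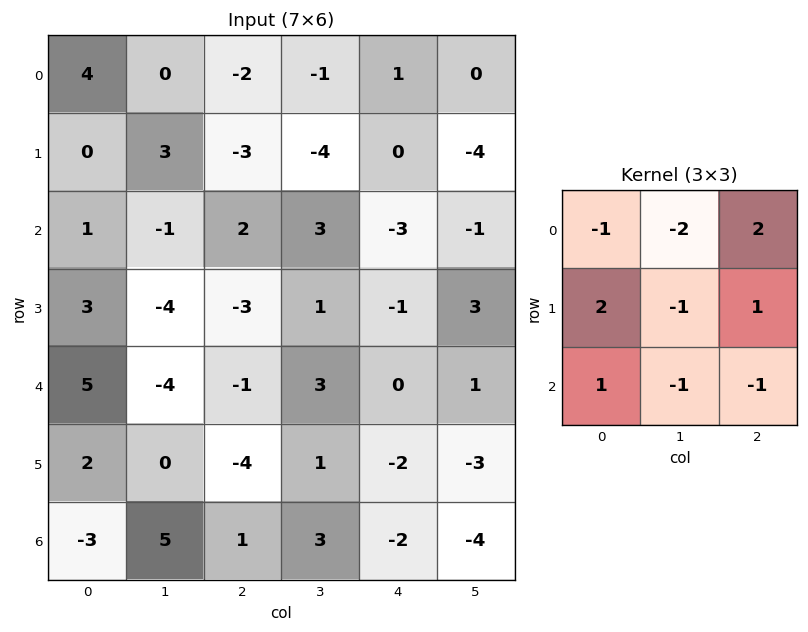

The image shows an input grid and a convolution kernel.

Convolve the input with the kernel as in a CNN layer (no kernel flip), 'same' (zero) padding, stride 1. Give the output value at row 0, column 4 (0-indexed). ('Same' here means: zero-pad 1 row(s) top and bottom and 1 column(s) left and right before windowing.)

The receptive field on the zero-padded input at this output position is [0 0 0 / -1 1 0 / -4 0 -4]. Elementwise product with the kernel and sum: 0·-1 + 0·-2 + 0·2 + -1·2 + 1·-1 + 0·1 + -4·1 + 0·-1 + -4·-1.

-3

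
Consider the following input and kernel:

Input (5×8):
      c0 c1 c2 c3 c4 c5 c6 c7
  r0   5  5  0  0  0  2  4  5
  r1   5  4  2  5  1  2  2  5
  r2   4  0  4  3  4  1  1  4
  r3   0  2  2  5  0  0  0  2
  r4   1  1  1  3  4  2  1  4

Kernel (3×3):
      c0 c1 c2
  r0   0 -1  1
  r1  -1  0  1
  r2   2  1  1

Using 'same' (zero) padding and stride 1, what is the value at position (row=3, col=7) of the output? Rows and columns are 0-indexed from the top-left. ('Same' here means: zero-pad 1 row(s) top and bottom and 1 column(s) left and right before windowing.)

The receptive field on the zero-padded input at this output position is [1 4 0 / 0 2 0 / 1 4 0]. Elementwise product with the kernel and sum: 4·-1 + 0·1 + 0·-1 + 0·1 + 1·2 + 4·1 + 0·1.

2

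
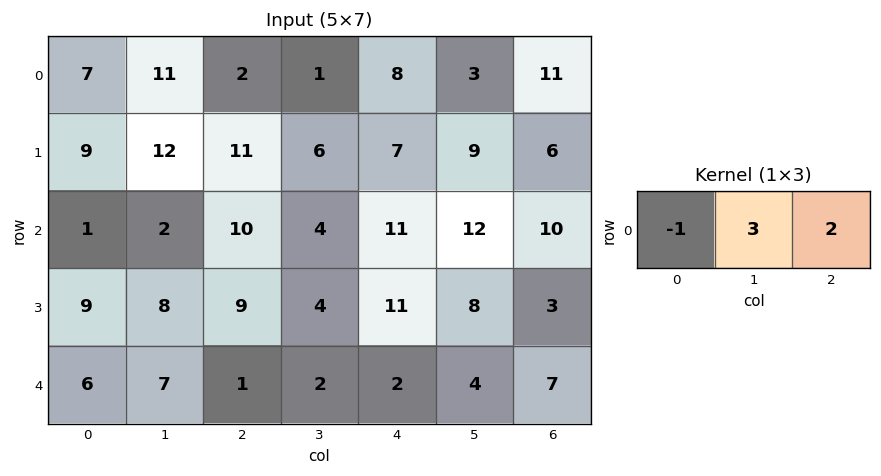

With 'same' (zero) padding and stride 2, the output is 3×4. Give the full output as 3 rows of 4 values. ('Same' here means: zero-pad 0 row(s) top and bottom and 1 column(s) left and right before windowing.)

43 -3 29 30
7 36 53 18
32 0 12 17

Output[0,0]: The receptive field on the zero-padded input at this output position is [0 7 11]. Elementwise product with the kernel and sum: 0·-1 + 7·3 + 11·2.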